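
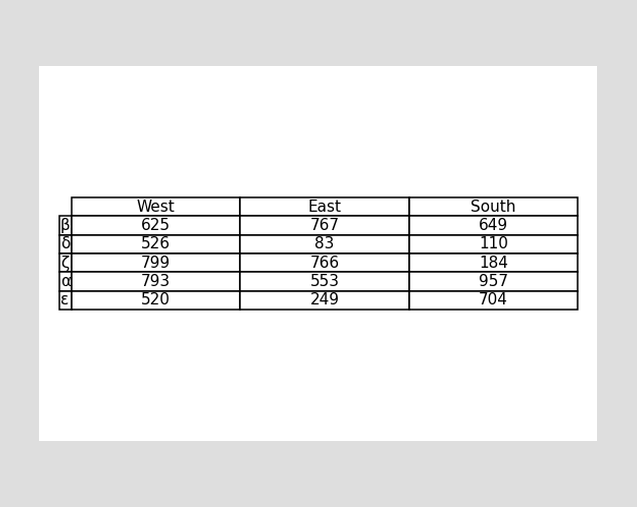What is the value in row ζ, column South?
184

The (ζ, South) cell reads 184.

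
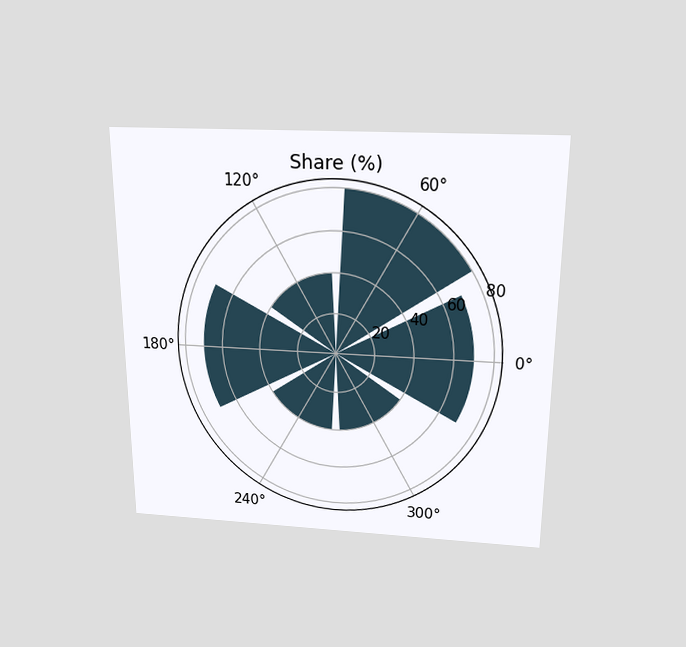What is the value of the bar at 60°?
The chart is viewed slightly from above. The bar at 60° reaches 80% on the radial axis.

80%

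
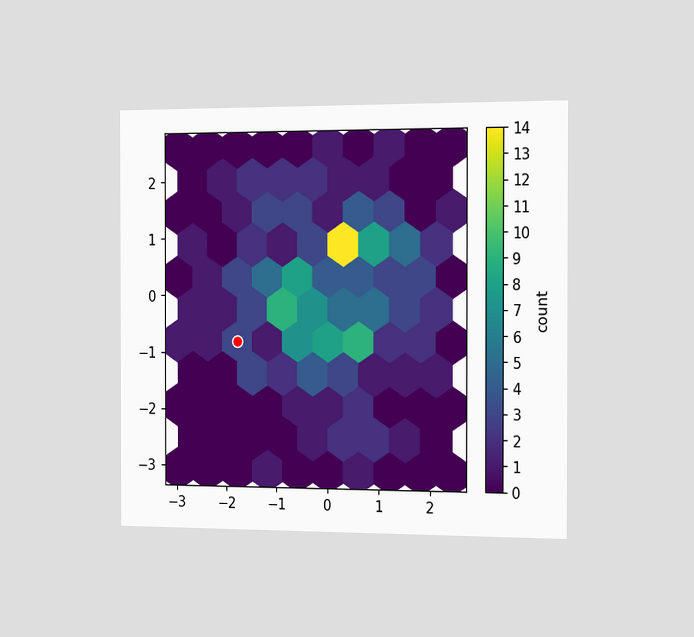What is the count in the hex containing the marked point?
The chart is viewed slightly from the right. The marked hex reads 3 on the colorbar.

3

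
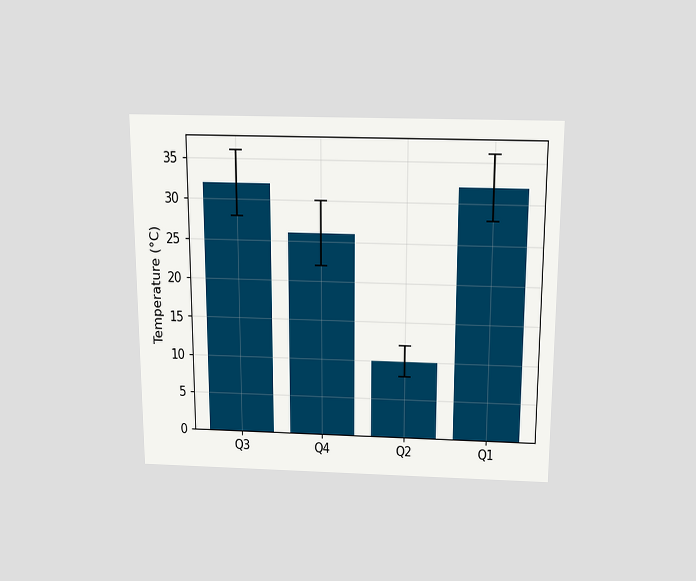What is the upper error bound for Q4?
30°C

The chart is viewed slightly from above. The Q4 bar's upper whisker reaches 30°C.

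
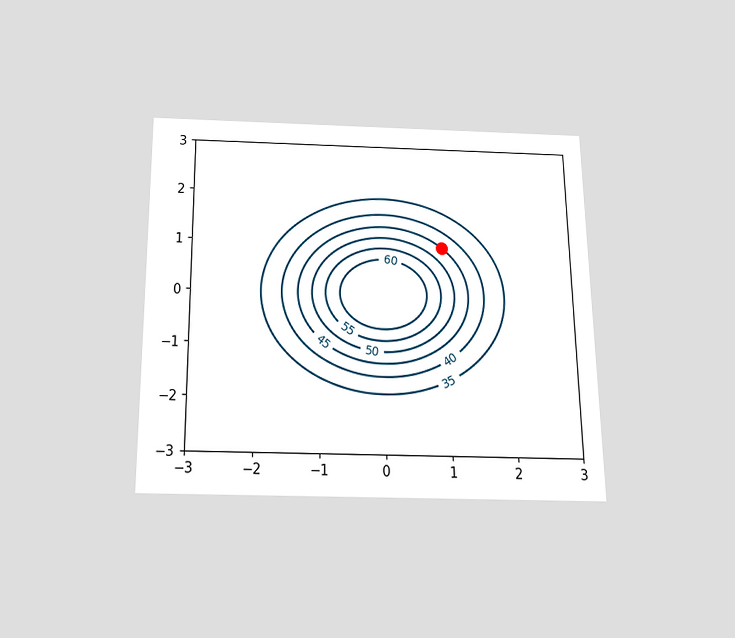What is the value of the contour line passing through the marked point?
45

The chart is viewed slightly from below. The marked point sits on the contour labelled 45.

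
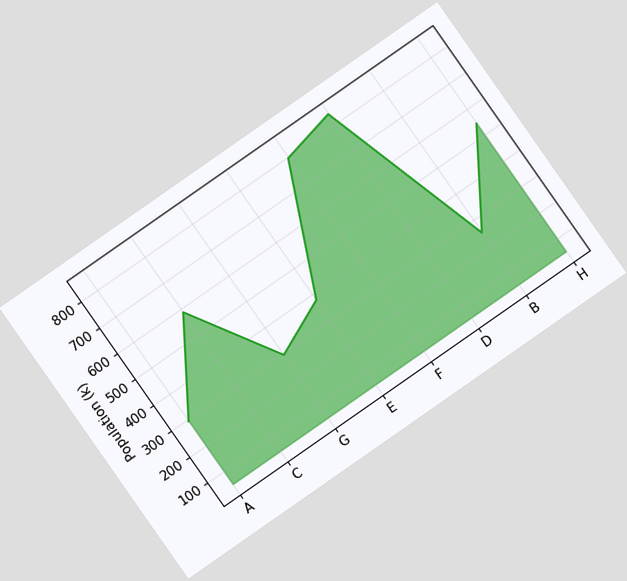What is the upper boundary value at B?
252k

The chart is tilted about 35° counter-clockwise. At B the upper boundary is at 252k.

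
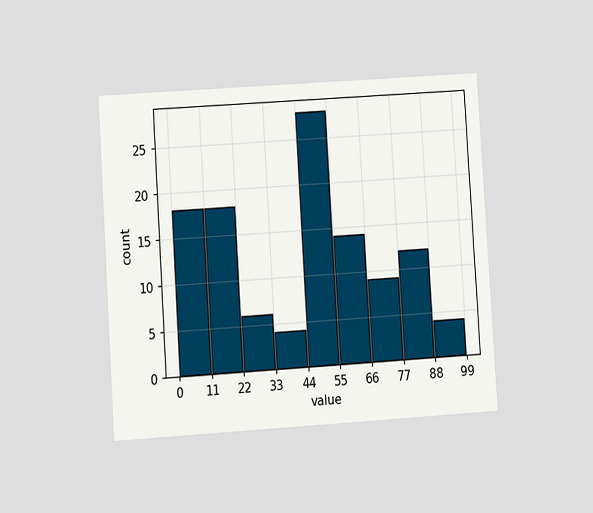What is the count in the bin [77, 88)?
12

The chart is tilted about 4° counter-clockwise and viewed at a slight angle. The [77, 88) bin has height 12.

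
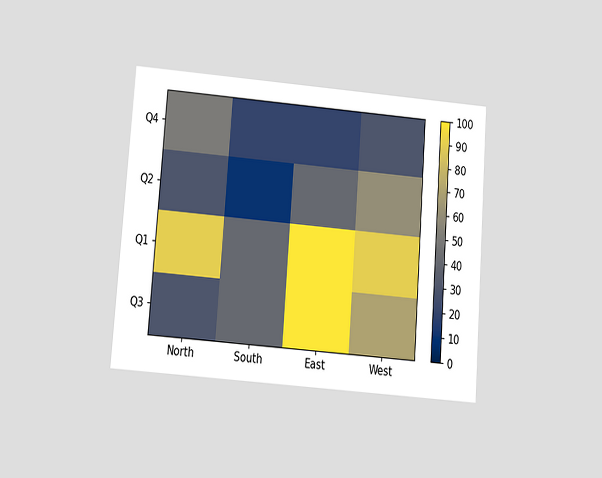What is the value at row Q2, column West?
The chart is tilted about 4° clockwise and viewed slightly from below. Matching cell (Q2, West) against the colorbar gives 60.

60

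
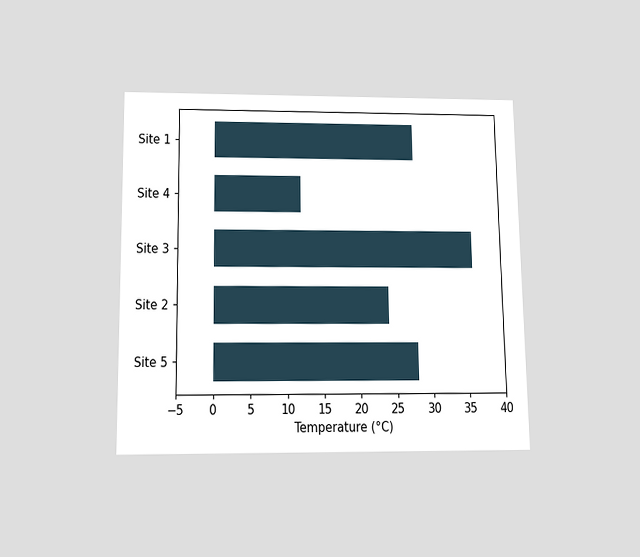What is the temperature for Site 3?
The chart is viewed slightly from below. Reading along the chart's x-axis, the Site 3 bar reaches 36°C.

36°C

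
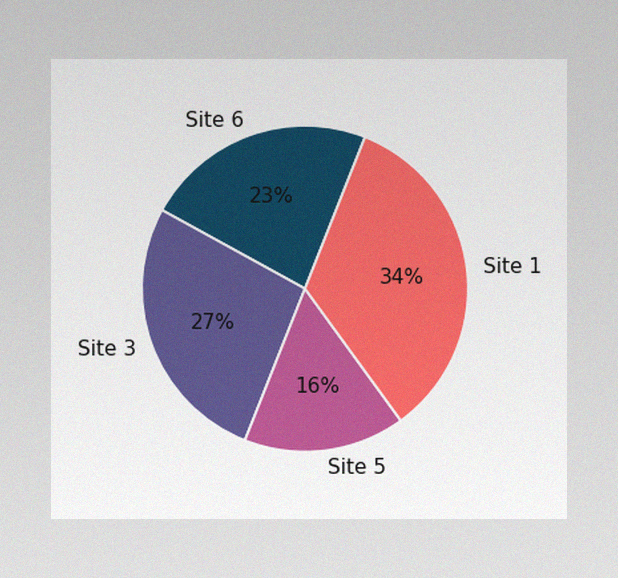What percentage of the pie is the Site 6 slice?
23%

The image has some photo noise and uneven lighting. The Site 6 slice takes up 23% of the pie.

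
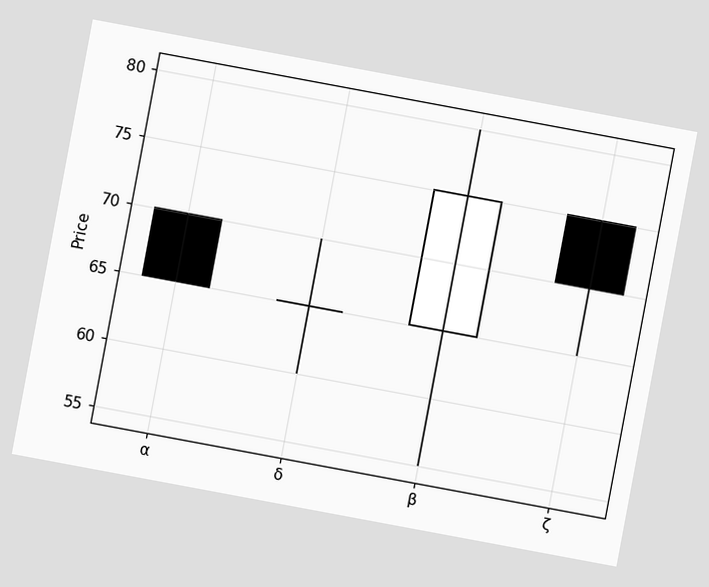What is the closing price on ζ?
The chart is tilted about 11° clockwise. The ζ candle closes at 70.

70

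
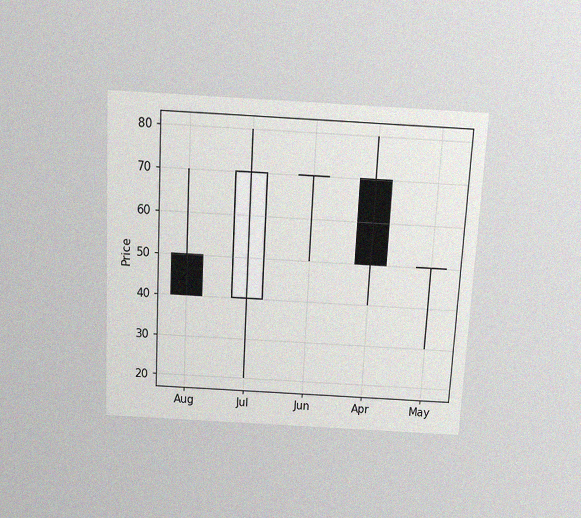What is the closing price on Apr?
The chart is tilted about 3° clockwise and viewed slightly from above, with some photo noise. The Apr candle closes at 50.

50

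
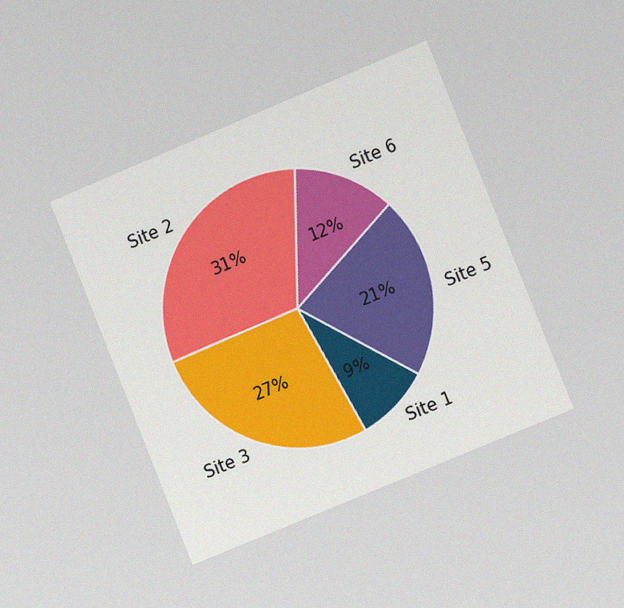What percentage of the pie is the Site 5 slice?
21%

The chart is tilted about 22° counter-clockwise and viewed slightly from the right, with some photo noise. The Site 5 slice takes up 21% of the pie.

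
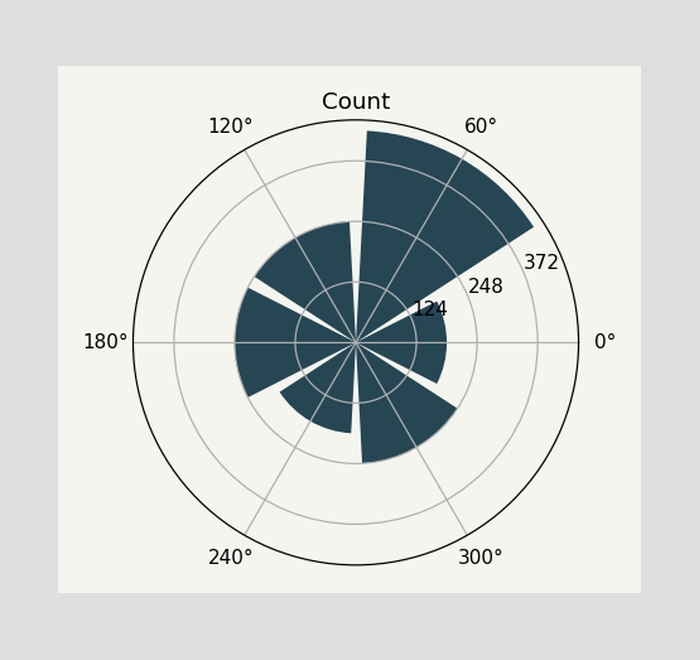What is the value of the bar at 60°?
434

The bar at 60° reaches 434 on the radial axis.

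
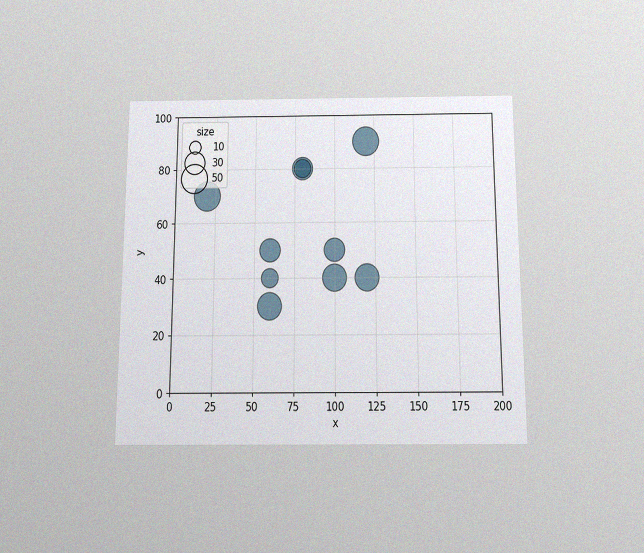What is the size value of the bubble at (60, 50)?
30

The chart is viewed slightly from below, with some photo noise. Matching the bubble at (60, 50) against the size legend gives 30.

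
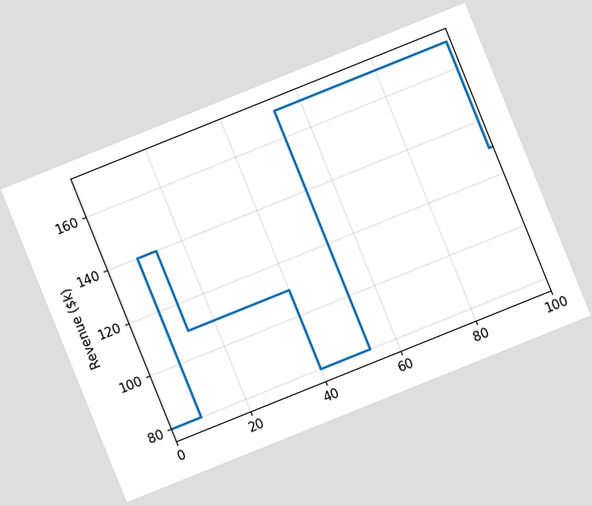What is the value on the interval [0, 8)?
$80k

The chart is tilted about 22° counter-clockwise. On [0, 8) the step sits at $80k.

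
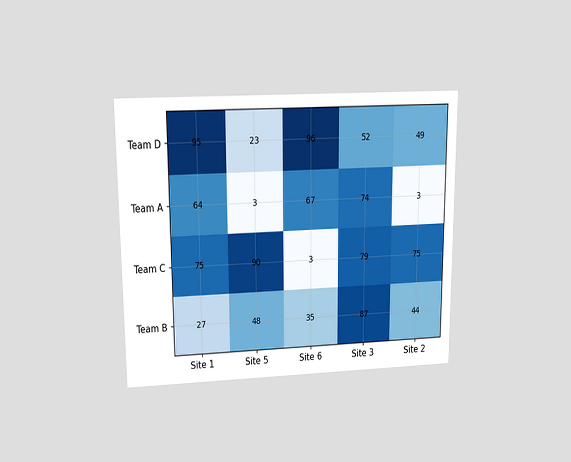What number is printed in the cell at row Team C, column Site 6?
3

The chart is viewed slightly from above. The (Team C, Site 6) cell reads 3.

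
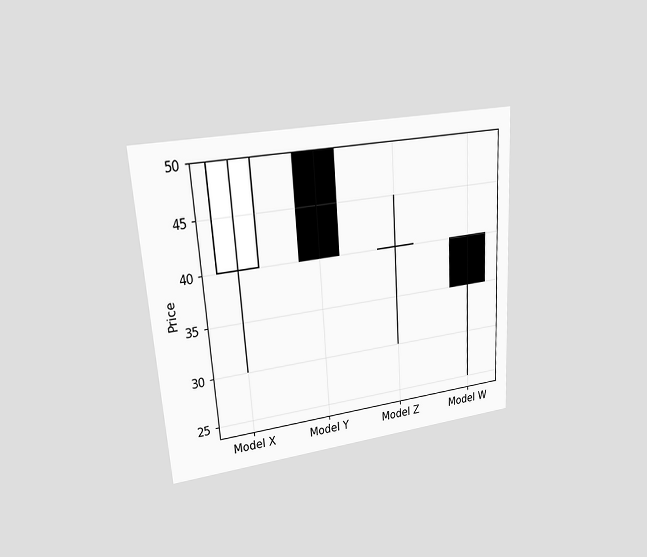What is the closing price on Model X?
50

The chart is tilted about 4° counter-clockwise and viewed at a slight angle. The Model X candle closes at 50.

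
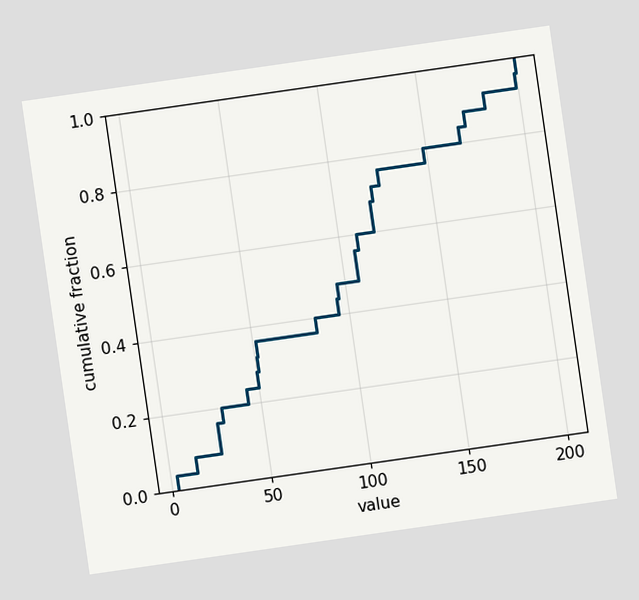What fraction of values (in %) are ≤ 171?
88%

The chart is tilted about 8° counter-clockwise. At x=171 the ECDF step is at 88%.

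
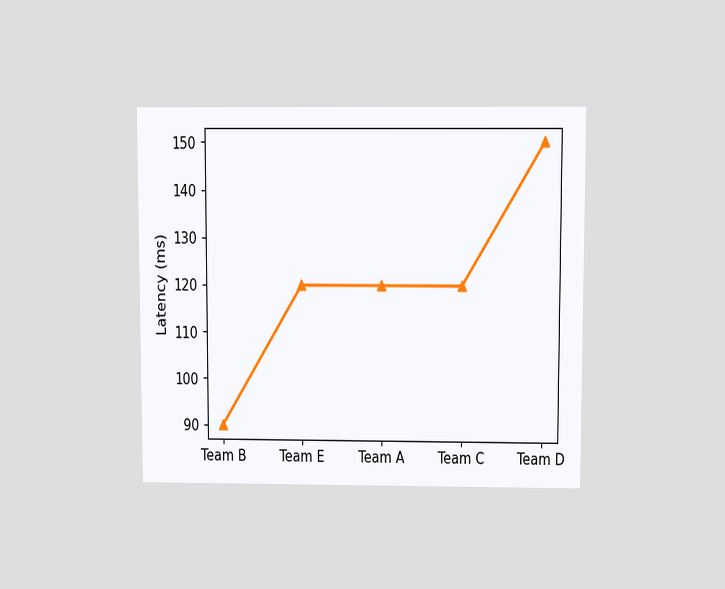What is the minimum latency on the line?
90ms

The chart is viewed slightly from above. The lowest point is at Team B, and reading across to the y-axis gives 90ms.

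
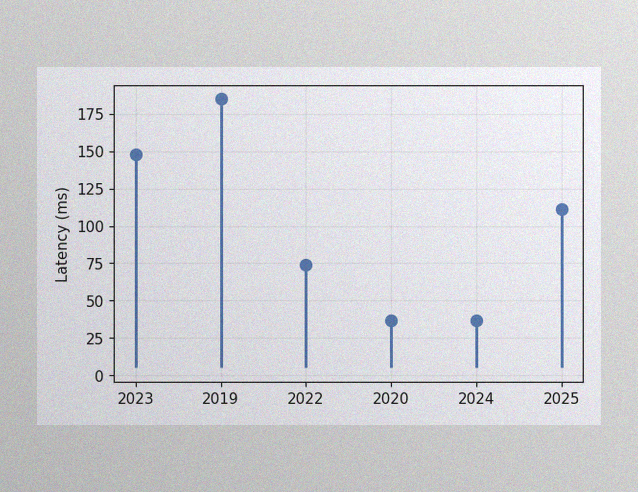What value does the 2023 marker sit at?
The image has some photo noise and uneven lighting. The 2023 marker sits at 148ms.

148ms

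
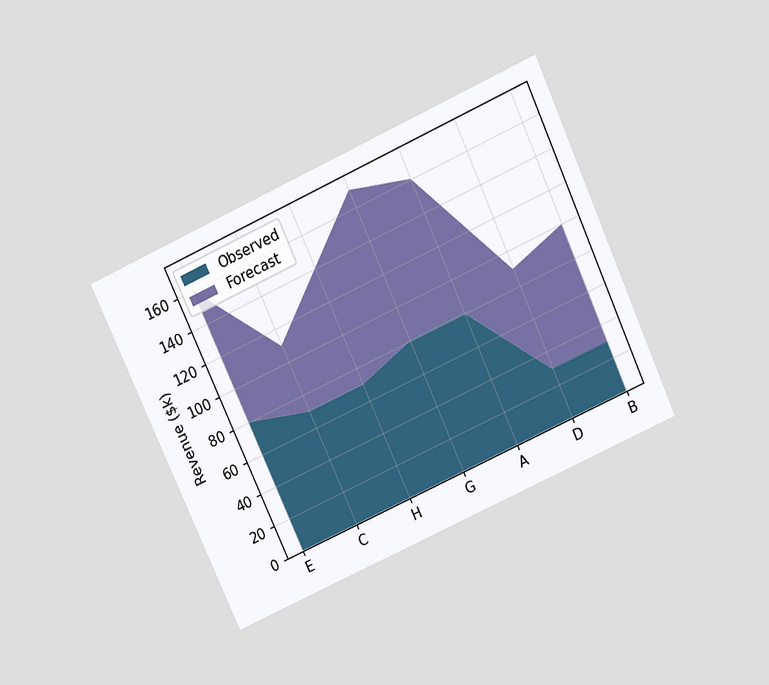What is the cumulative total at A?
The chart is tilted about 24° counter-clockwise and viewed slightly from above. The stacked total at A reaches $160k.

$160k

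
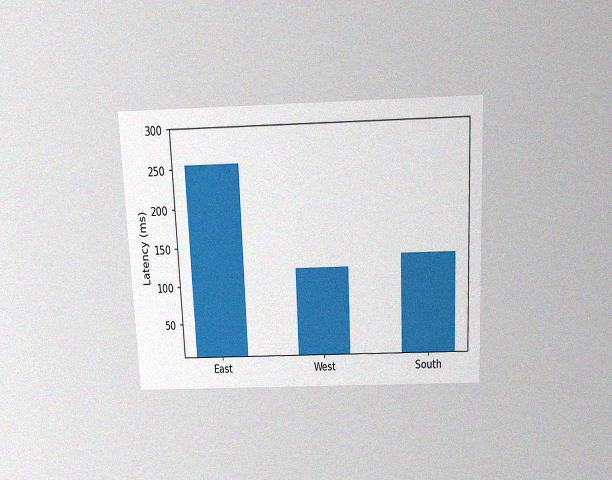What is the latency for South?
135ms

The chart is tilted about 3° counter-clockwise and viewed slightly from above, with some photo noise. Reading along the chart's y-axis, the South bar reaches 135ms.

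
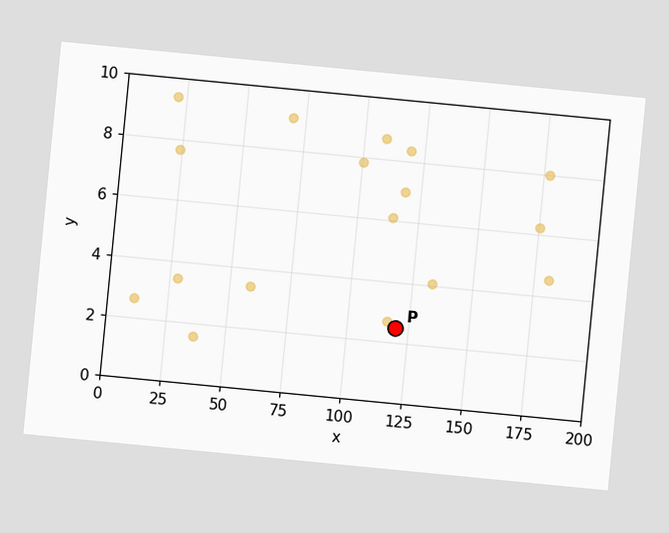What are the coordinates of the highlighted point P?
(120, 2.5)

The chart is tilted about 6° clockwise. Following the gridlines from P to each axis, P sits at (120, 2.5).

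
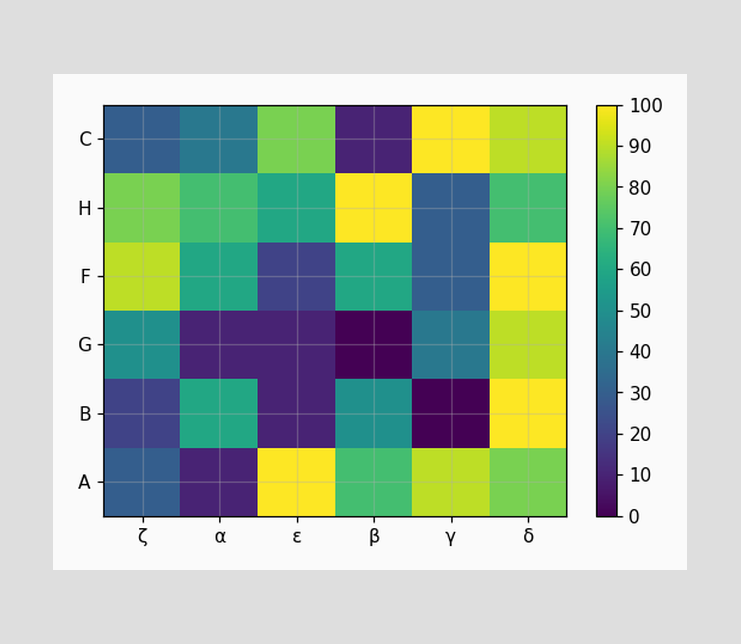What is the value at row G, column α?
10

Matching cell (G, α) against the colorbar gives 10.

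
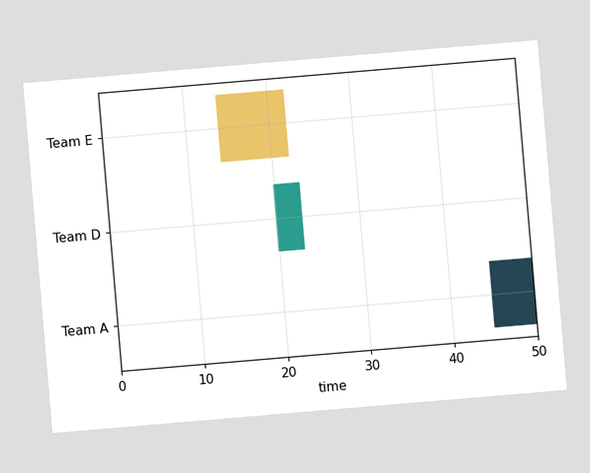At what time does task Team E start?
14

The chart is tilted about 5° counter-clockwise. The Team E bar begins at t=14.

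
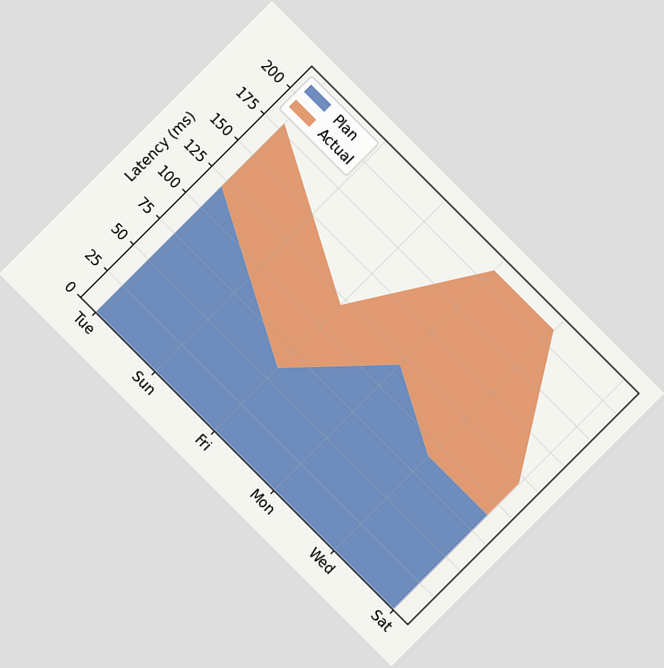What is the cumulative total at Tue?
The chart is tilted about 45° clockwise. The stacked total at Tue reaches 180ms.

180ms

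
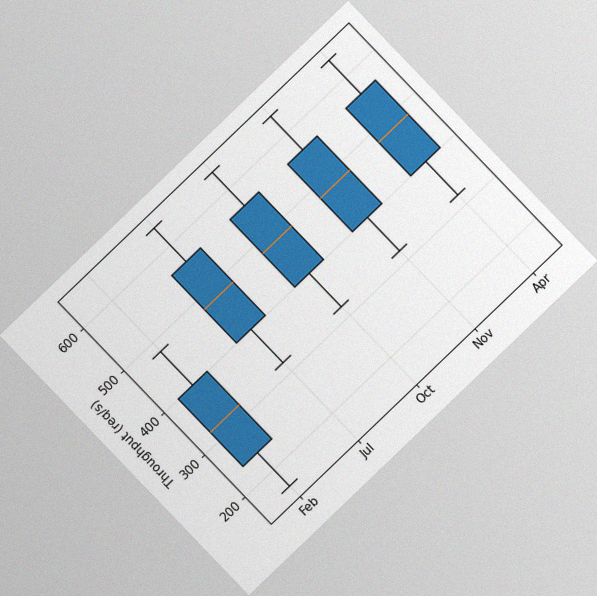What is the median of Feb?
The chart is tilted about 44° counter-clockwise, with some photo noise. The median line in the Feb box sits at 320req/s.

320req/s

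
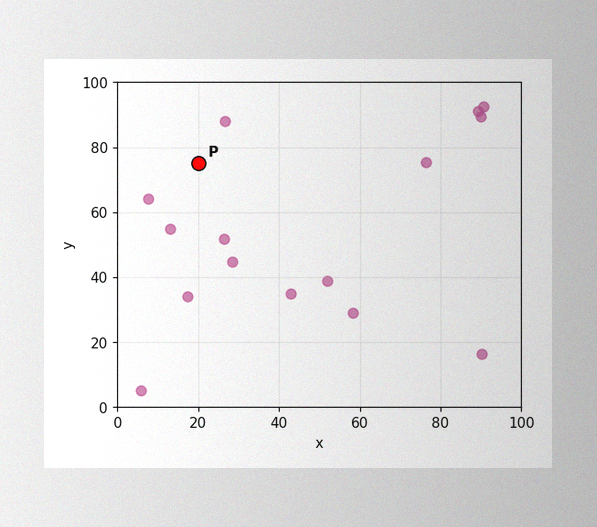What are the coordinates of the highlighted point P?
(20, 75)

The image has some photo noise and uneven lighting. Following the gridlines from P to each axis, P sits at (20, 75).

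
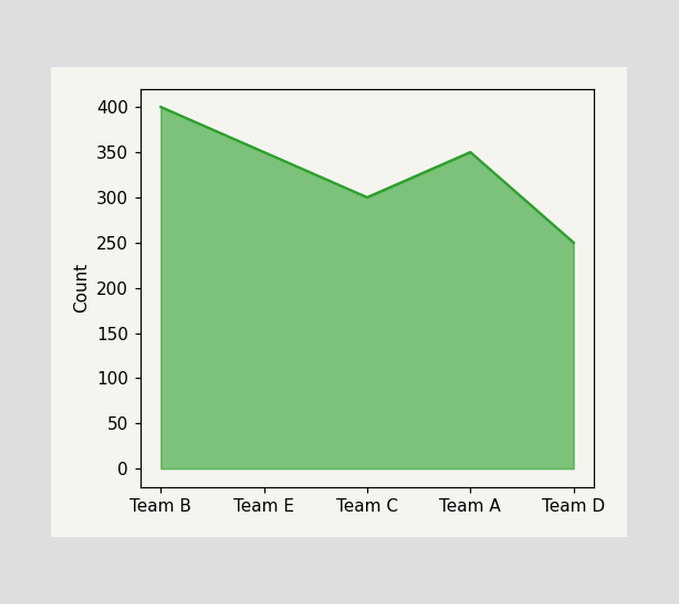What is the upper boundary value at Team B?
At Team B the upper boundary is at 400.

400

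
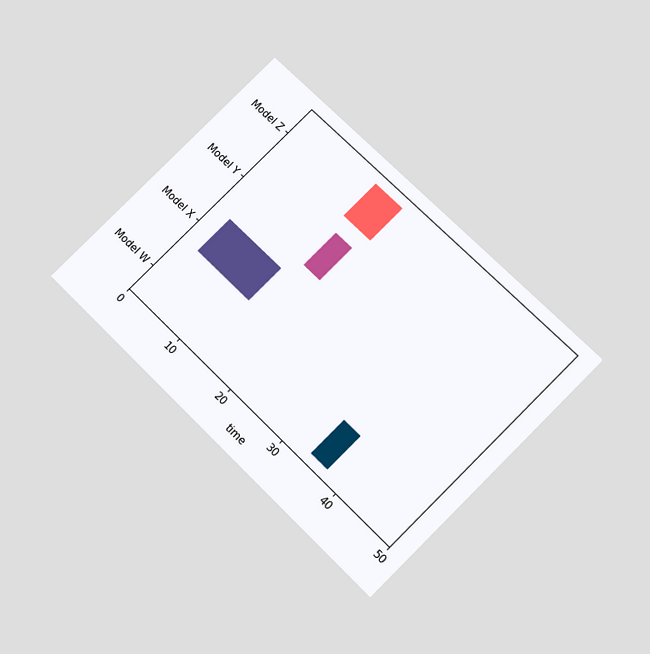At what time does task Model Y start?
The chart is tilted about 45° clockwise and viewed slightly from below. The Model Y bar begins at t=15.

15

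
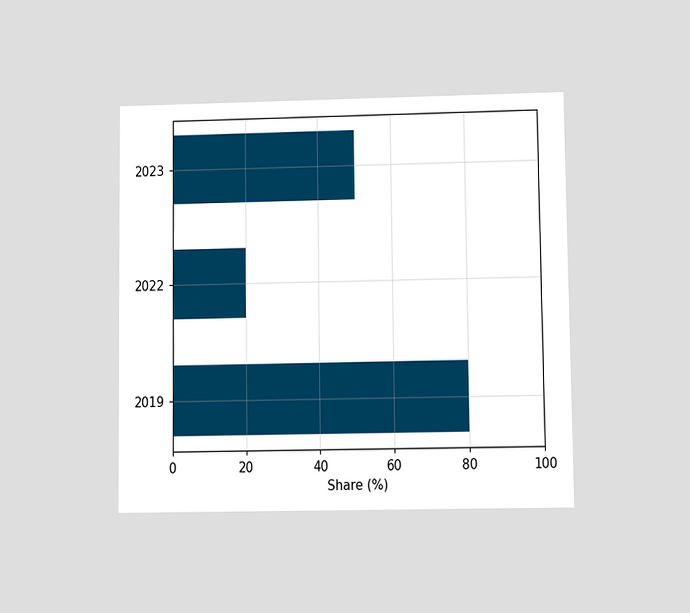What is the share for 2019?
80%

The chart is viewed at a slight angle. Reading along the chart's x-axis, the 2019 bar reaches 80%.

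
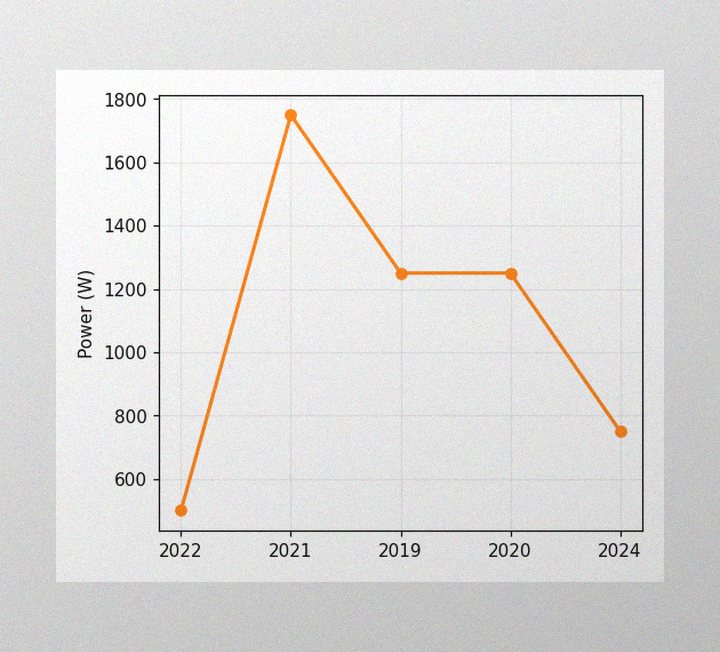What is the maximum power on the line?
1750W

The image has some photo noise and uneven lighting. The highest point is at 2021, and reading across to the y-axis gives 1750W.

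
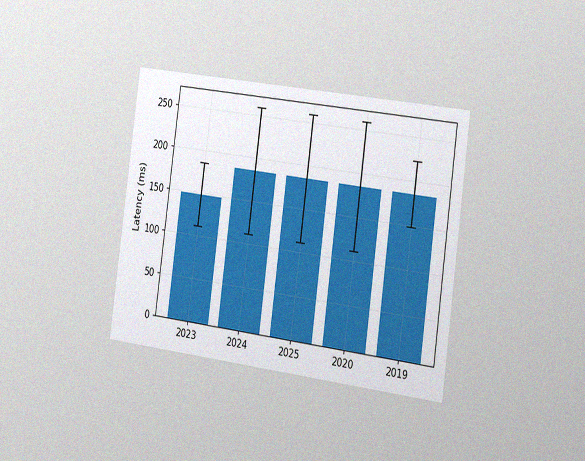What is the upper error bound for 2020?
259ms

The chart is tilted about 8° clockwise and viewed slightly from the right, with some photo noise. The 2020 bar's upper whisker reaches 259ms.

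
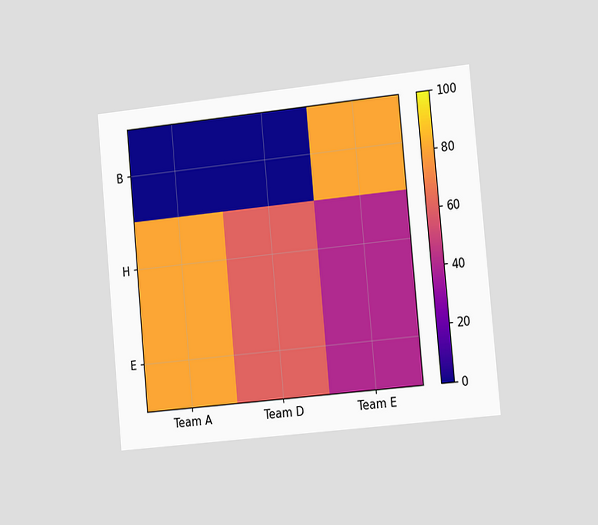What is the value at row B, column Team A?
0

The chart is tilted about 5° counter-clockwise and viewed slightly from the right. Matching cell (B, Team A) against the colorbar gives 0.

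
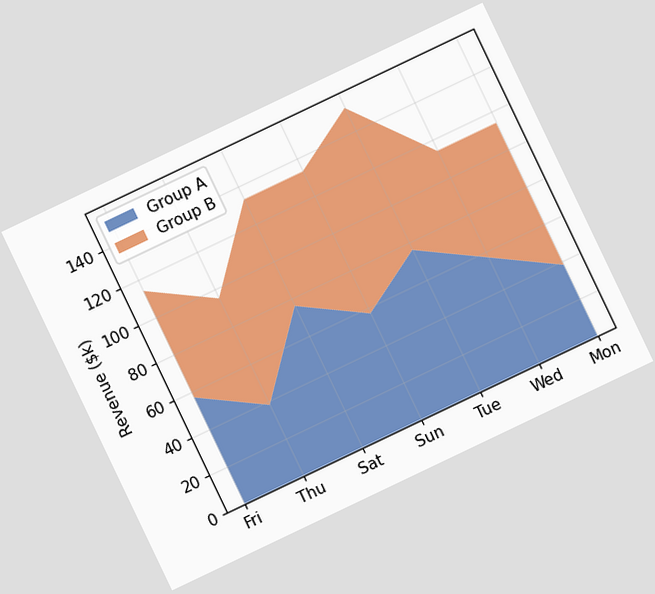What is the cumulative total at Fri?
The chart is tilted about 25° counter-clockwise. The stacked total at Fri reaches $114k.

$114k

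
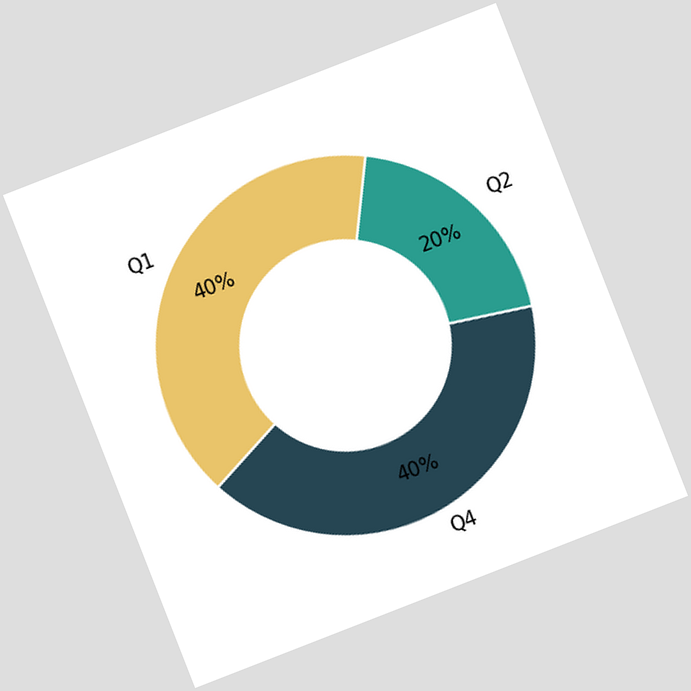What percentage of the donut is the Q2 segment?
20%

The chart is tilted about 21° counter-clockwise. The Q2 segment takes up 20% of the ring.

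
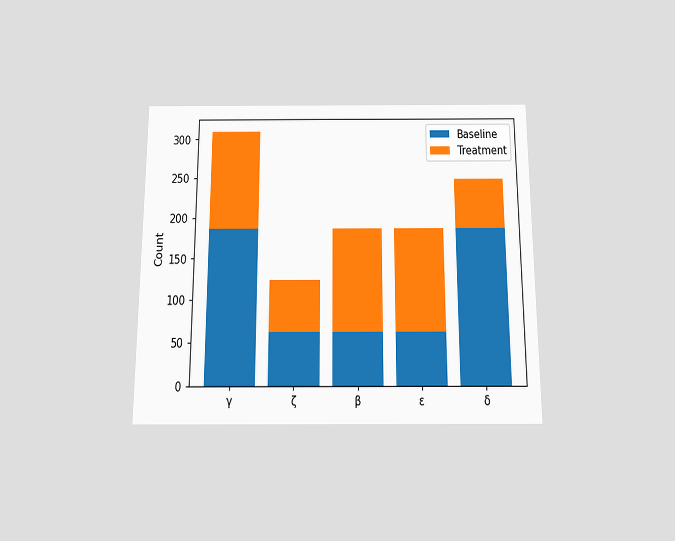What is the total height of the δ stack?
The chart is viewed slightly from below. The δ stack's top reaches 248 on the y-axis.

248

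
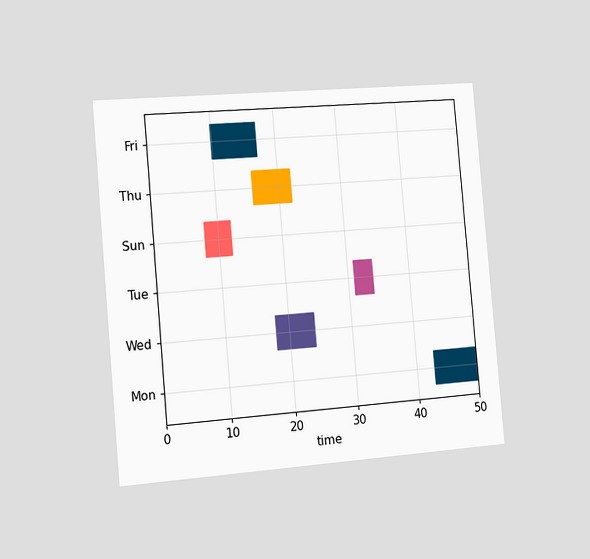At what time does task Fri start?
10

The chart is tilted about 5° counter-clockwise and viewed slightly from the left. The Fri bar begins at t=10.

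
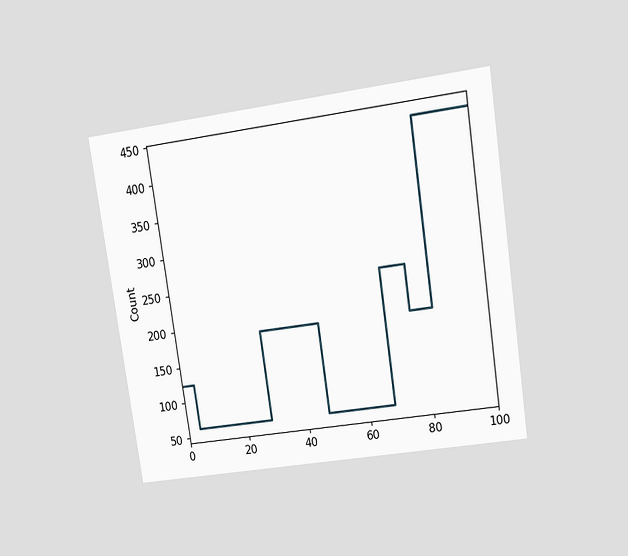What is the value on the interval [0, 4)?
124

The chart is tilted about 8° counter-clockwise and viewed at a slight angle. On [0, 4) the step sits at 124.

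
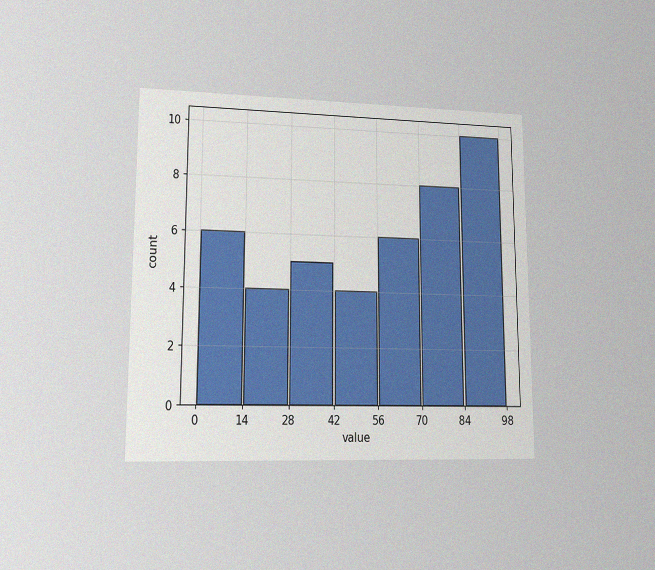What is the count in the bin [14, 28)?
4

The chart is viewed at a slight angle, with some photo noise. The [14, 28) bin has height 4.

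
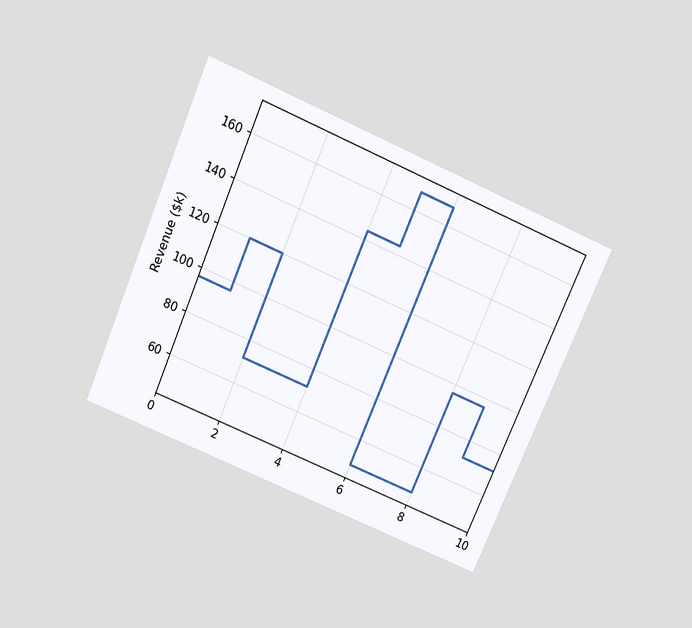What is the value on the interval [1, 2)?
$120k

The chart is tilted about 23° clockwise and viewed slightly from above. On [1, 2) the step sits at $120k.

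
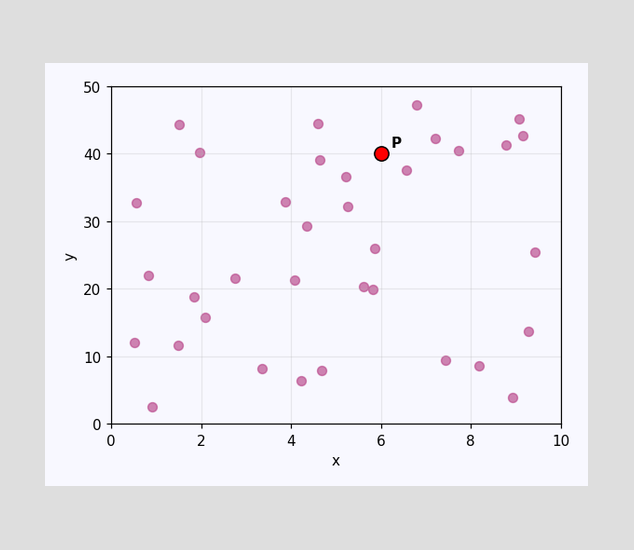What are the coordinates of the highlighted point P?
Following the gridlines from P to each axis, P sits at (6, 40).

(6, 40)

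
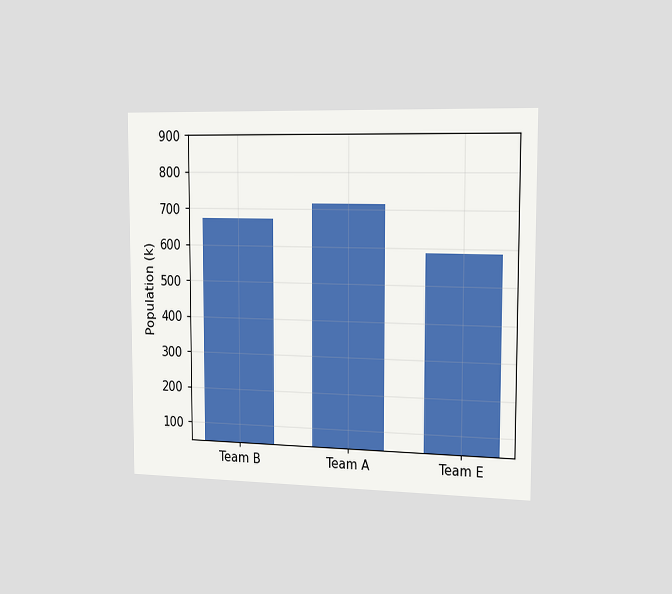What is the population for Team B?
The chart is viewed slightly from the right. Reading along the chart's y-axis, the Team B bar reaches 672k.

672k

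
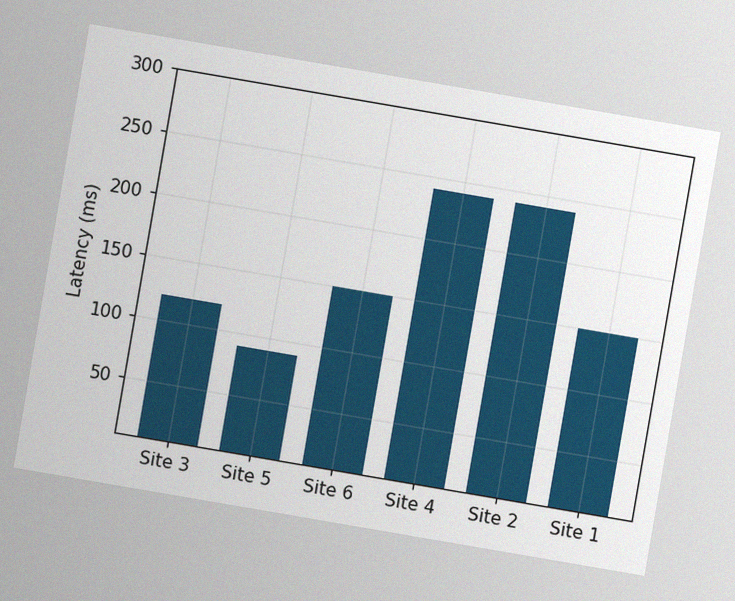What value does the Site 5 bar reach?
The chart is tilted about 10° clockwise, with some photo noise. Reading along the chart's y-axis, the Site 5 bar reaches 90ms.

90ms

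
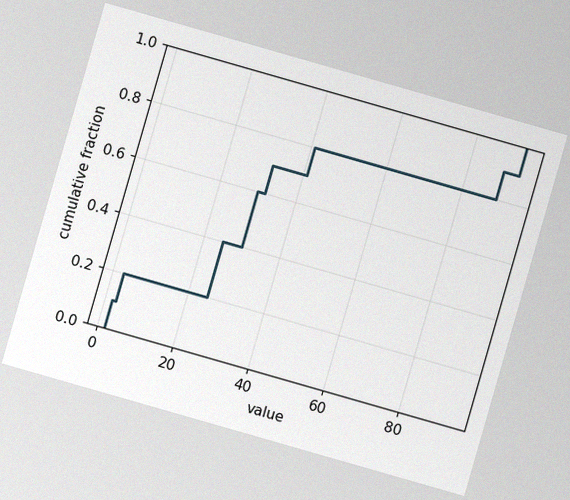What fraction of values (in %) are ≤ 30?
The chart is tilted about 16° clockwise, with some photo noise. At x=30 the ECDF step is at 60%.

60%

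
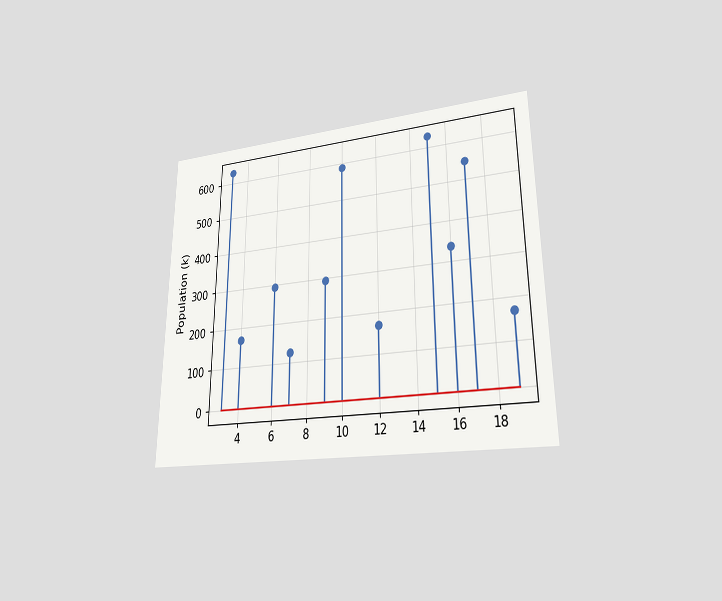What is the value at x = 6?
294k

The chart is viewed at a slight angle. The stem at x=6 reaches 294k.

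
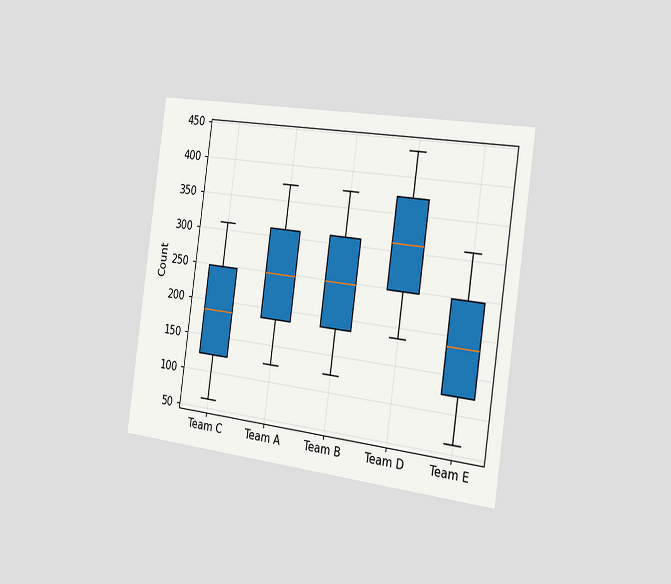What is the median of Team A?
The chart is tilted about 8° clockwise and viewed slightly from the right. The median line in the Team A box sits at 248.

248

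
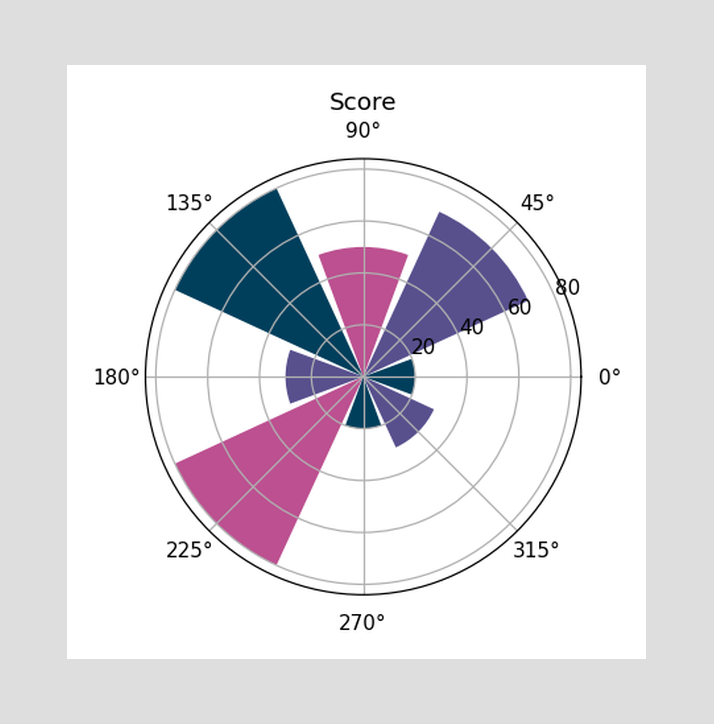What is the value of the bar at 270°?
20

The bar at 270° reaches 20 on the radial axis.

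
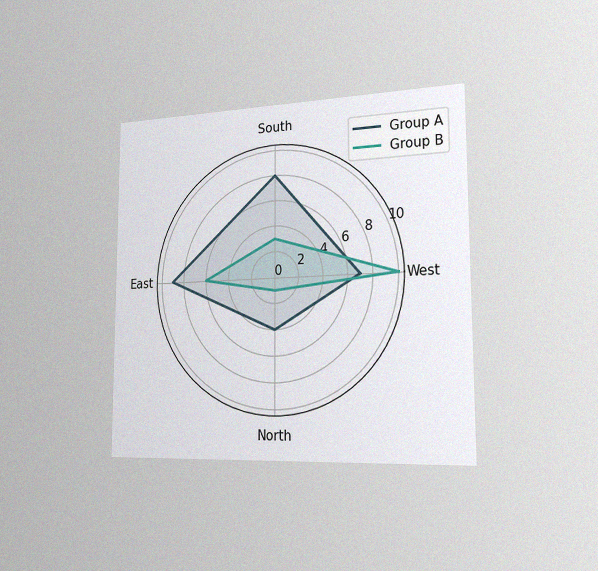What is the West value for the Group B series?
The chart is viewed slightly from the right, with some photo noise. On the West axis, Group B reaches 10.

10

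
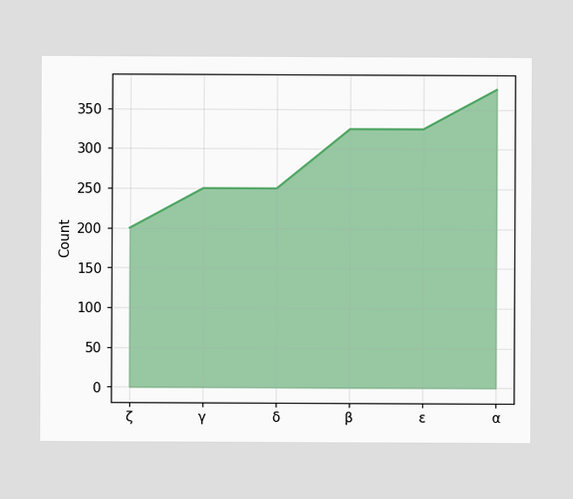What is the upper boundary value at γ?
250

At γ the upper boundary is at 250.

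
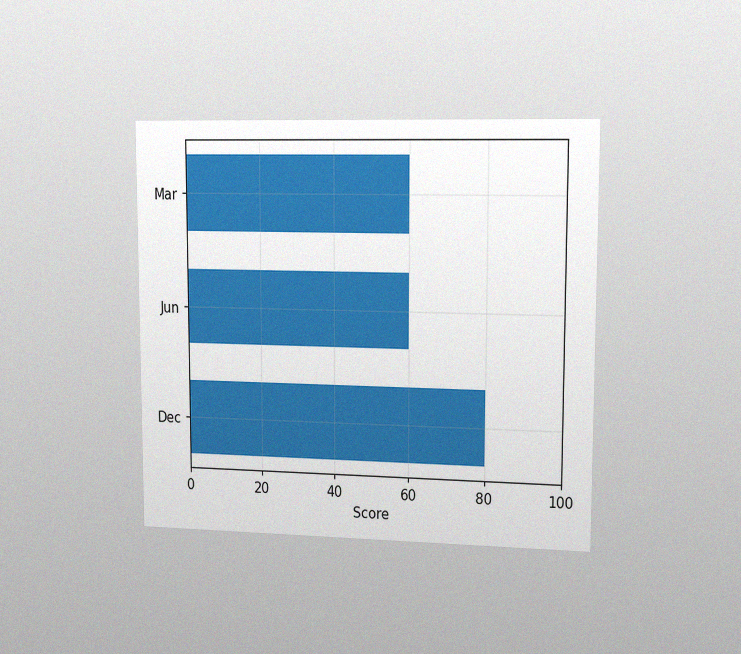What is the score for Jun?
60

The chart is viewed slightly from the right, with some photo noise. Reading along the chart's x-axis, the Jun bar reaches 60.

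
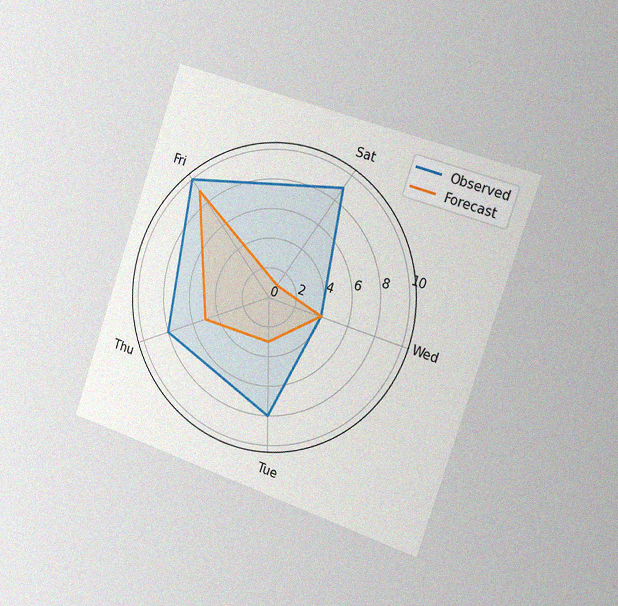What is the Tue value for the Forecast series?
3

The chart is tilted about 19° clockwise and viewed slightly from the right, with some photo noise. On the Tue axis, Forecast reaches 3.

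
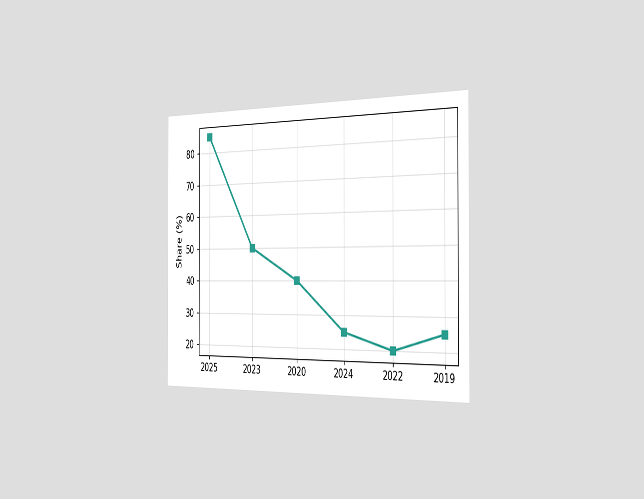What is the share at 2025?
85%

The chart is viewed slightly from the right. At 2025, the line is at 85%.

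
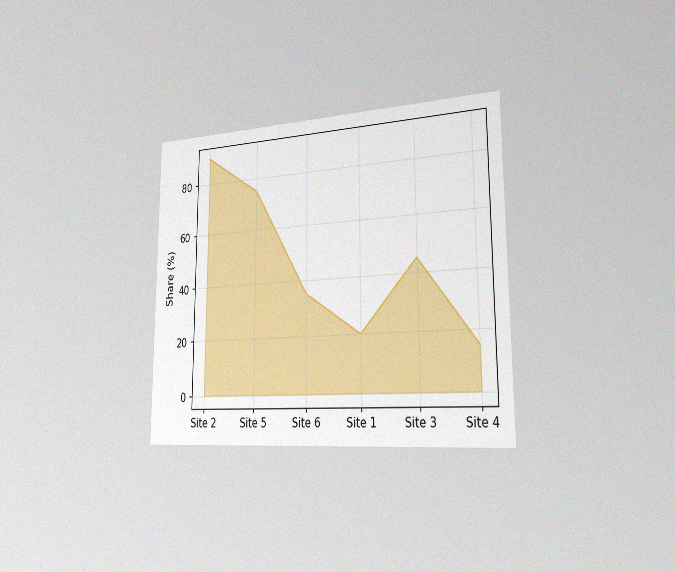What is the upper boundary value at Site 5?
The chart is viewed slightly from the right, with some photo noise. At Site 5 the upper boundary is at 75%.

75%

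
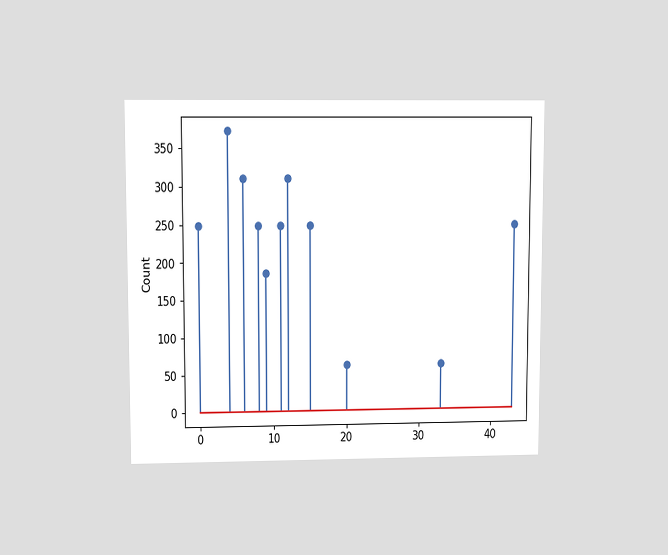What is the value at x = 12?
The chart is viewed at a slight angle. The stem at x=12 reaches 310.

310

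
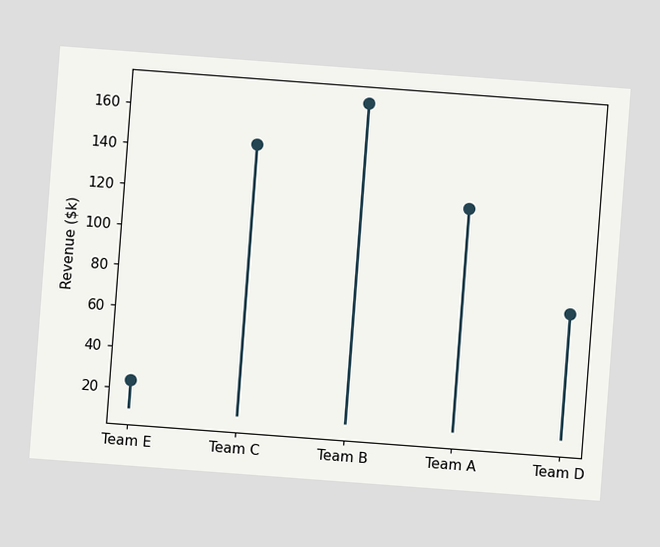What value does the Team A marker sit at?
The chart is tilted about 4° clockwise. The Team A marker sits at $120k.

$120k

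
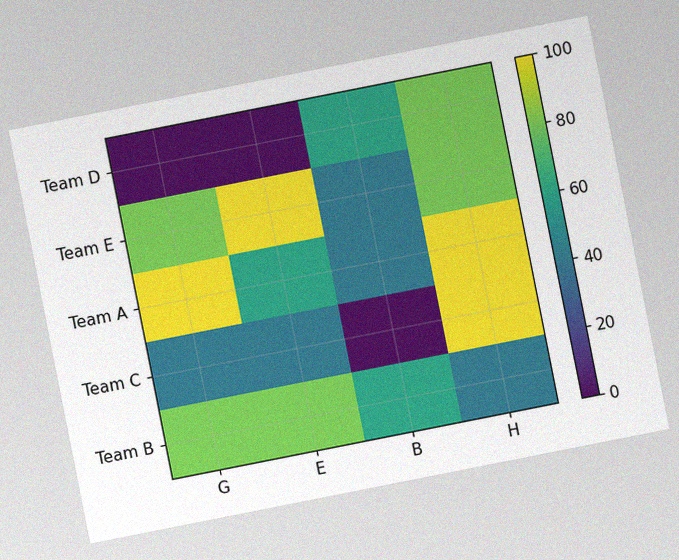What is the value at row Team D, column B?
60

The chart is tilted about 11° counter-clockwise, with some photo noise. Matching cell (Team D, B) against the colorbar gives 60.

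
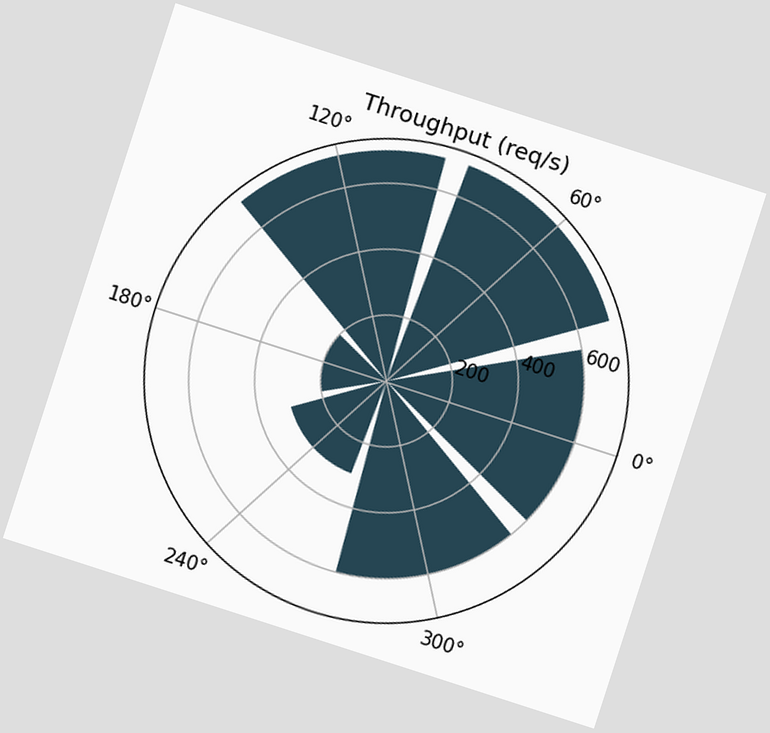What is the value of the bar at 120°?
700req/s

The chart is tilted about 18° clockwise. The bar at 120° reaches 700req/s on the radial axis.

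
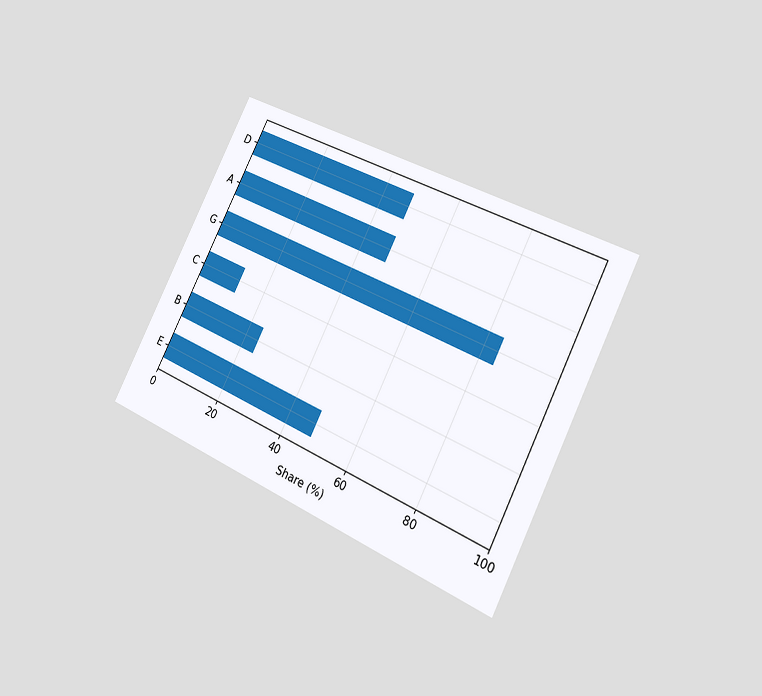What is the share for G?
84%

The chart is tilted about 26° clockwise and viewed slightly from the right. Reading along the chart's x-axis, the G bar reaches 84%.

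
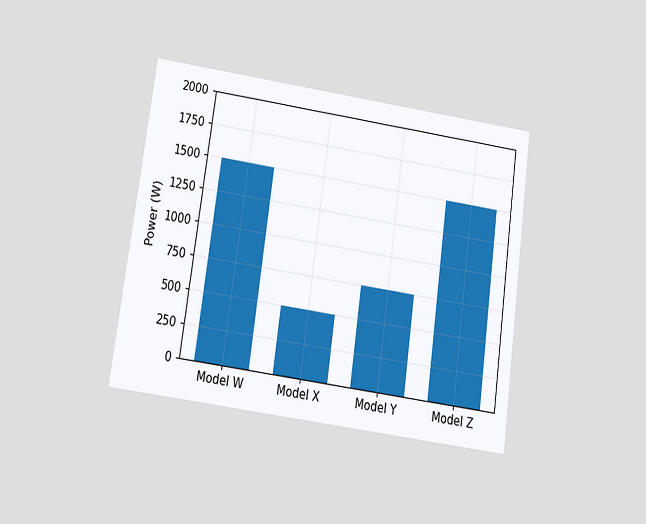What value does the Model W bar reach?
The chart is tilted about 8° clockwise and viewed at a slight angle. Reading along the chart's y-axis, the Model W bar reaches 1500W.

1500W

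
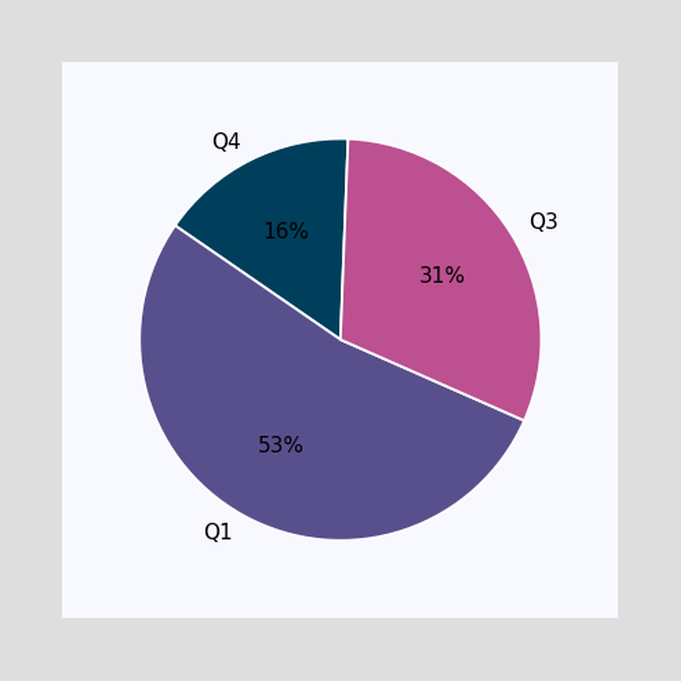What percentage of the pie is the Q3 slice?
31%

The Q3 slice takes up 31% of the pie.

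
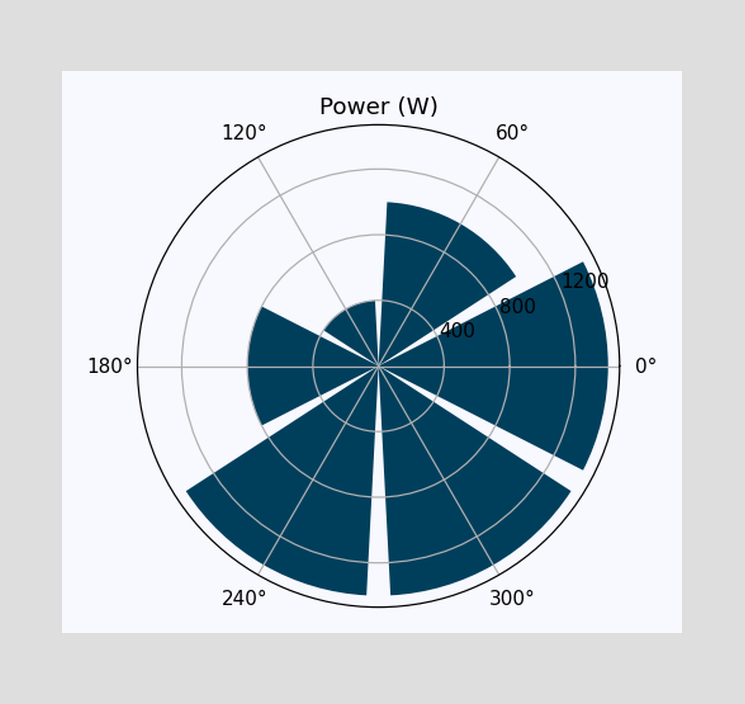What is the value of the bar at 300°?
1400W

The bar at 300° reaches 1400W on the radial axis.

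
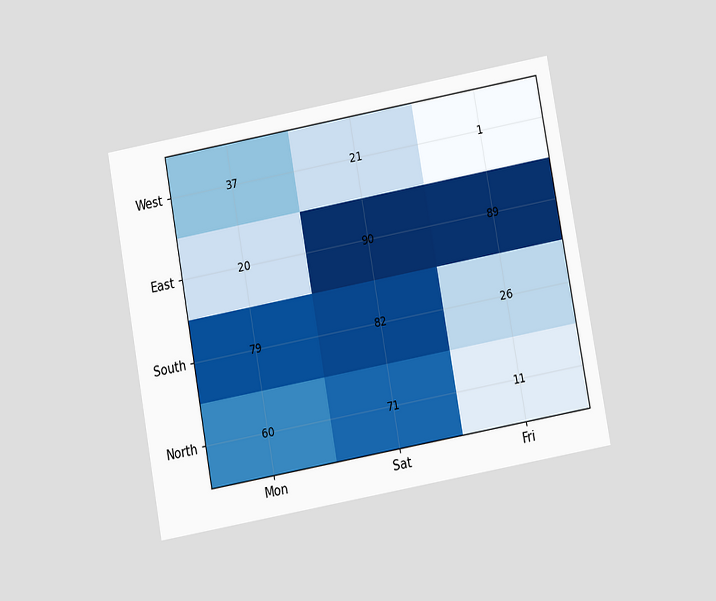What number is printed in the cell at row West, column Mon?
The chart is tilted about 10° counter-clockwise and viewed at a slight angle. The (West, Mon) cell reads 37.

37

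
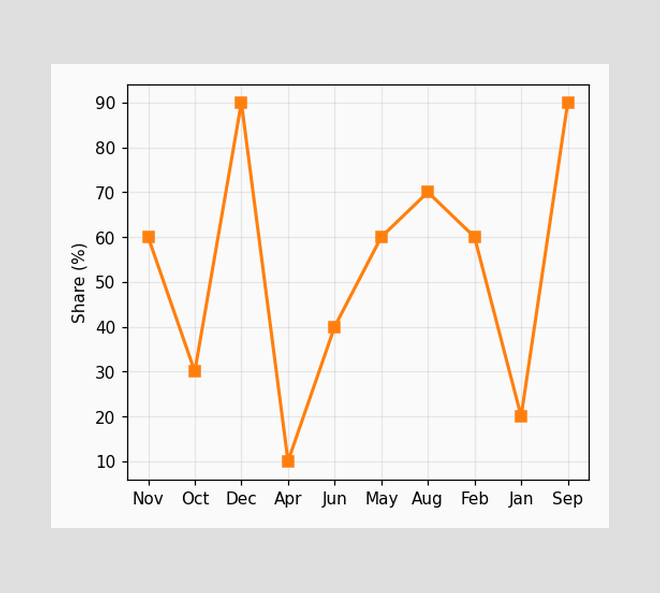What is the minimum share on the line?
10%

The lowest point is at Apr, and reading across to the y-axis gives 10%.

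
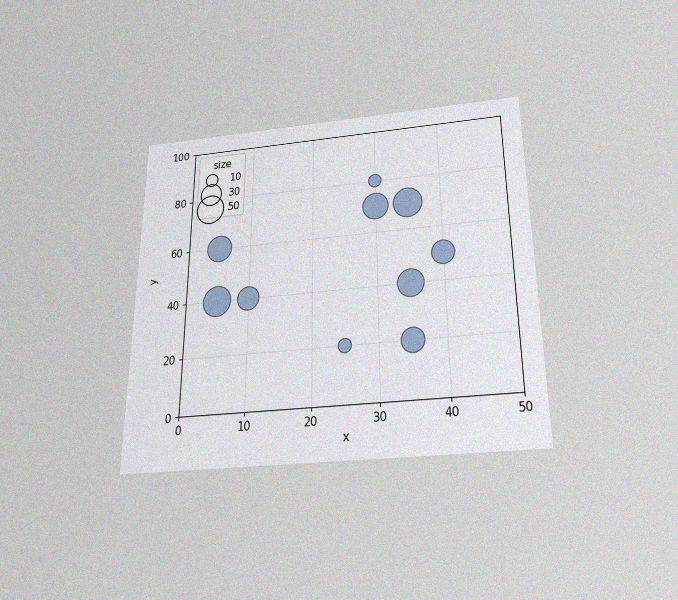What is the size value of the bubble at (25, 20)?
10

The chart is viewed slightly from below, with some photo noise. Matching the bubble at (25, 20) against the size legend gives 10.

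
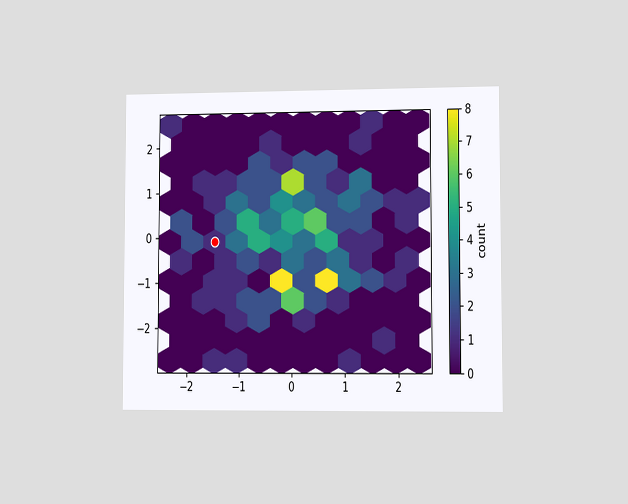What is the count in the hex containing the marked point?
The chart is viewed at a slight angle. The marked hex reads 1 on the colorbar.

1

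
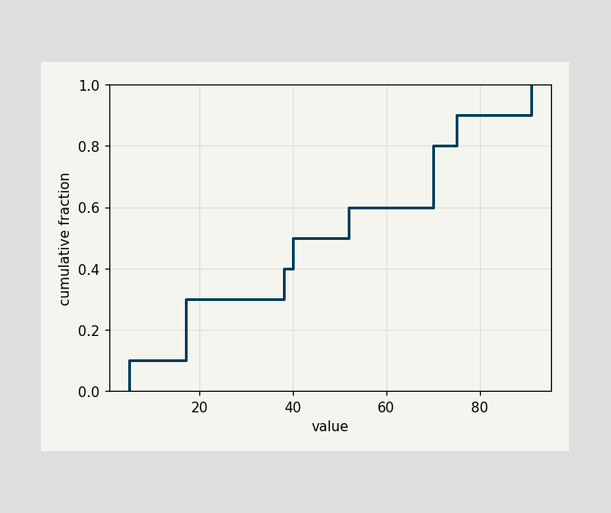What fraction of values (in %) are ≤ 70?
80%

At x=70 the ECDF step is at 80%.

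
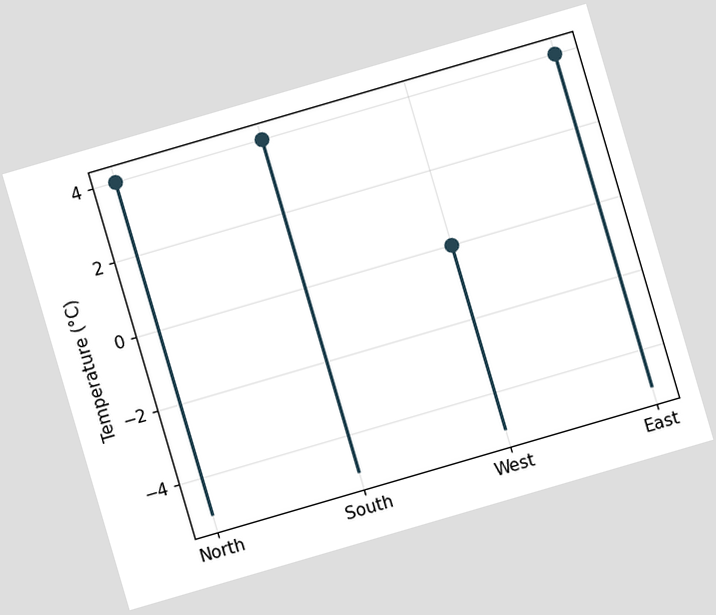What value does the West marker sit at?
The chart is tilted about 16° counter-clockwise. The West marker sits at 0°C.

0°C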